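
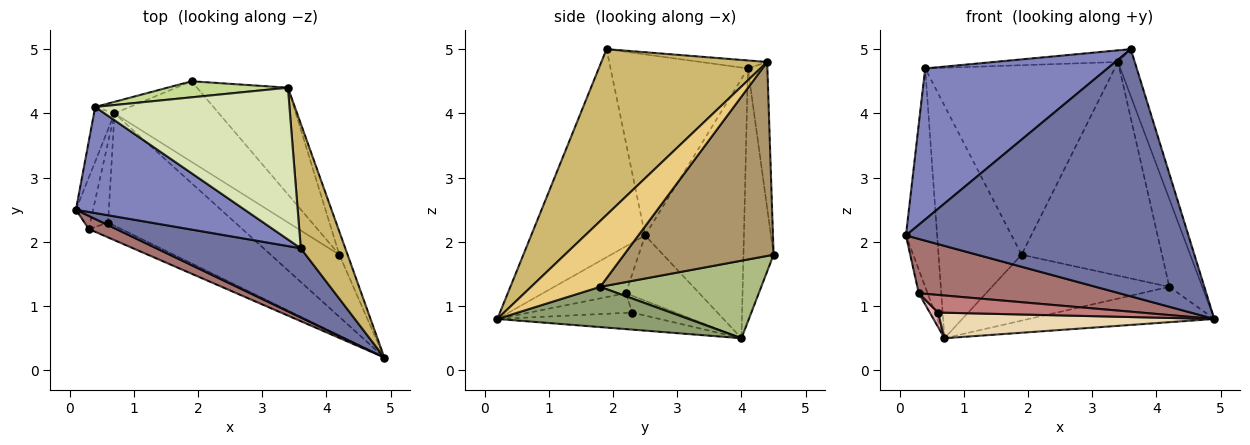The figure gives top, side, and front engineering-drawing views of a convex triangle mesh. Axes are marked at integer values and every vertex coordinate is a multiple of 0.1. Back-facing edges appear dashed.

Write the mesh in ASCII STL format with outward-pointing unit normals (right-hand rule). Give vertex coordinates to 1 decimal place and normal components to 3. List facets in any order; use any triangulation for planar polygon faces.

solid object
 facet normal -0.362 -0.898 0.251
  outer loop
   vertex 3.6 1.9 5.0
   vertex 0.1 2.5 2.1
   vertex 4.9 0.2 0.8
  endloop
 endfacet
 facet normal -0.525 -0.697 0.489
  outer loop
   vertex 0.4 4.1 4.7
   vertex 0.1 2.5 2.1
   vertex 3.6 1.9 5.0
  endloop
 endfacet
 facet normal -0.951 0.300 -0.075
  outer loop
   vertex 0.7 4.0 0.5
   vertex 0.1 2.5 2.1
   vertex 0.4 4.1 4.7
  endloop
 endfacet
 facet normal -0.341 0.939 -0.047
  outer loop
   vertex 0.7 4.0 0.5
   vertex 0.4 4.1 4.7
   vertex 1.9 4.5 1.8
  endloop
 endfacet
 facet normal 0.454 0.441 -0.774
  outer loop
   vertex 4.2 1.8 1.3
   vertex 4.9 0.2 0.8
   vertex 0.7 4.0 0.5
  endloop
 endfacet
 facet normal 0.498 0.549 -0.671
  outer loop
   vertex 4.2 1.8 1.3
   vertex 0.7 4.0 0.5
   vertex 1.9 4.5 1.8
  endloop
 endfacet
 facet normal -0.102 0.991 0.084
  outer loop
   vertex 3.4 4.4 4.8
   vertex 1.9 4.5 1.8
   vertex 0.4 4.1 4.7
  endloop
 endfacet
 facet normal -0.041 0.076 0.996
  outer loop
   vertex 3.4 4.4 4.8
   vertex 0.4 4.1 4.7
   vertex 3.6 1.9 5.0
  endloop
 endfacet
 facet normal 0.690 0.648 -0.323
  outer loop
   vertex 3.4 4.4 4.8
   vertex 4.2 1.8 1.3
   vertex 1.9 4.5 1.8
  endloop
 endfacet
 facet normal 0.961 0.098 0.258
  outer loop
   vertex 3.4 4.4 4.8
   vertex 3.6 1.9 5.0
   vertex 4.9 0.2 0.8
  endloop
 endfacet
 facet normal 0.897 0.428 -0.113
  outer loop
   vertex 3.4 4.4 4.8
   vertex 4.9 0.2 0.8
   vertex 4.2 1.8 1.3
  endloop
 endfacet
 facet normal -0.130 -0.220 -0.967
  outer loop
   vertex 0.6 2.3 0.9
   vertex 0.7 4.0 0.5
   vertex 4.9 0.2 0.8
  endloop
 endfacet
 facet normal -0.373 -0.902 0.218
  outer loop
   vertex 0.3 2.2 1.2
   vertex 4.9 0.2 0.8
   vertex 0.1 2.5 2.1
  endloop
 endfacet
 facet normal -0.362 -0.713 -0.600
  outer loop
   vertex 0.3 2.2 1.2
   vertex 0.6 2.3 0.9
   vertex 4.9 0.2 0.8
  endloop
 endfacet
 facet normal -0.961 0.116 -0.252
  outer loop
   vertex 0.3 2.2 1.2
   vertex 0.1 2.5 2.1
   vertex 0.7 4.0 0.5
  endloop
 endfacet
 facet normal -0.679 -0.130 -0.722
  outer loop
   vertex 0.3 2.2 1.2
   vertex 0.7 4.0 0.5
   vertex 0.6 2.3 0.9
  endloop
 endfacet
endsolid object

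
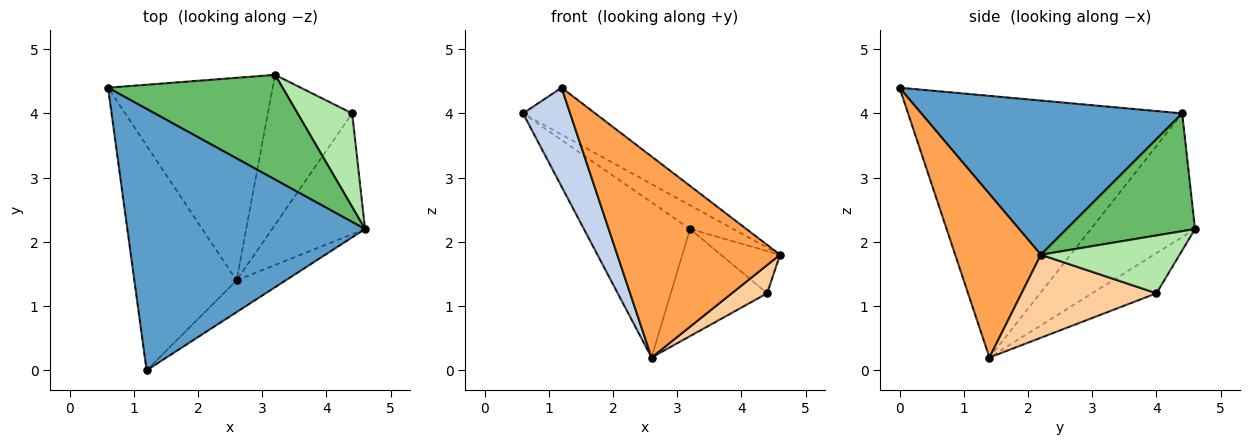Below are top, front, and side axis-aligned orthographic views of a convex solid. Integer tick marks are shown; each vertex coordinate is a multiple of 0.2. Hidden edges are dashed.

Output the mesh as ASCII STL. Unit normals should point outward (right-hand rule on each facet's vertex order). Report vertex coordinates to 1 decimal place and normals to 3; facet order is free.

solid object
 facet normal 0.538 0.149 0.830
  outer loop
   vertex 1.2 0.0 4.4
   vertex 4.6 2.2 1.8
   vertex 0.6 4.4 4.0
  endloop
 endfacet
 facet normal -0.920 -0.158 -0.359
  outer loop
   vertex 2.6 1.4 0.2
   vertex 1.2 0.0 4.4
   vertex 0.6 4.4 4.0
  endloop
 endfacet
 facet normal 0.461 -0.876 -0.138
  outer loop
   vertex 2.6 1.4 0.2
   vertex 4.6 2.2 1.8
   vertex 1.2 0.0 4.4
  endloop
 endfacet
 facet normal 0.656 -0.172 -0.735
  outer loop
   vertex 4.4 4.0 1.2
   vertex 4.6 2.2 1.8
   vertex 2.6 1.4 0.2
  endloop
 endfacet
 facet normal 0.550 0.185 0.815
  outer loop
   vertex 3.2 4.6 2.2
   vertex 0.6 4.4 4.0
   vertex 4.6 2.2 1.8
  endloop
 endfacet
 facet normal 0.694 0.296 0.656
  outer loop
   vertex 3.2 4.6 2.2
   vertex 4.6 2.2 1.8
   vertex 4.4 4.0 1.2
  endloop
 endfacet
 facet normal -0.512 0.522 -0.682
  outer loop
   vertex 3.2 4.6 2.2
   vertex 2.6 1.4 0.2
   vertex 0.6 4.4 4.0
  endloop
 endfacet
 facet normal -0.361 0.542 -0.759
  outer loop
   vertex 3.2 4.6 2.2
   vertex 4.4 4.0 1.2
   vertex 2.6 1.4 0.2
  endloop
 endfacet
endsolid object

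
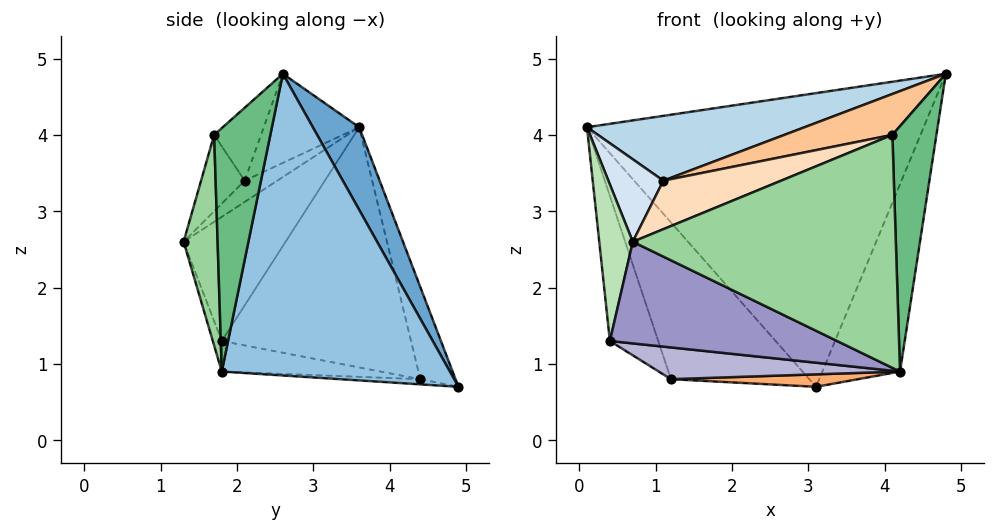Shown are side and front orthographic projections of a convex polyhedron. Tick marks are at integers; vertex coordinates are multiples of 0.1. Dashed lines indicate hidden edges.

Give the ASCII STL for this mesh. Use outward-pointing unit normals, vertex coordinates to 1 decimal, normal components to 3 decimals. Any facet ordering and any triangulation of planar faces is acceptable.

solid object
 facet normal 0.122 0.886 0.447
  outer loop
   vertex 3.1 4.9 0.7
   vertex 0.1 3.6 4.1
   vertex 4.8 2.6 4.8
  endloop
 endfacet
 facet normal 0.926 0.315 -0.207
  outer loop
   vertex 4.2 1.8 0.9
   vertex 3.1 4.9 0.7
   vertex 4.8 2.6 4.8
  endloop
 endfacet
 facet normal -0.235 -0.535 0.811
  outer loop
   vertex 1.1 2.1 3.4
   vertex 4.8 2.6 4.8
   vertex 0.1 3.6 4.1
  endloop
 endfacet
 facet normal -0.340 -0.574 0.745
  outer loop
   vertex 1.1 2.1 3.4
   vertex 0.1 3.6 4.1
   vertex 0.7 1.3 2.6
  endloop
 endfacet
 facet normal -0.244 0.958 0.151
  outer loop
   vertex 1.2 4.4 0.8
   vertex 0.1 3.6 4.1
   vertex 3.1 4.9 0.7
  endloop
 endfacet
 facet normal -0.032 -0.076 -0.997
  outer loop
   vertex 1.2 4.4 0.8
   vertex 3.1 4.9 0.7
   vertex 4.2 1.8 0.9
  endloop
 endfacet
 facet normal -0.234 -0.538 0.810
  outer loop
   vertex 4.1 1.7 4.0
   vertex 4.8 2.6 4.8
   vertex 1.1 2.1 3.4
  endloop
 endfacet
 facet normal -0.232 -0.627 0.743
  outer loop
   vertex 4.1 1.7 4.0
   vertex 1.1 2.1 3.4
   vertex 0.7 1.3 2.6
  endloop
 endfacet
 facet normal 0.787 -0.617 0.005
  outer loop
   vertex 4.1 1.7 4.0
   vertex 4.2 1.8 0.9
   vertex 4.8 2.6 4.8
  endloop
 endfacet
 facet normal 0.128 -0.991 -0.028
  outer loop
   vertex 4.1 1.7 4.0
   vertex 0.7 1.3 2.6
   vertex 4.2 1.8 0.9
  endloop
 endfacet
 facet normal -0.945 -0.311 0.099
  outer loop
   vertex 0.4 1.8 1.3
   vertex 0.7 1.3 2.6
   vertex 0.1 3.6 4.1
  endloop
 endfacet
 facet normal -0.937 0.239 -0.254
  outer loop
   vertex 0.4 1.8 1.3
   vertex 0.1 3.6 4.1
   vertex 1.2 4.4 0.8
  endloop
 endfacet
 facet normal -0.037 -0.936 -0.351
  outer loop
   vertex 0.4 1.8 1.3
   vertex 4.2 1.8 0.9
   vertex 0.7 1.3 2.6
  endloop
 endfacet
 facet normal -0.103 -0.157 -0.982
  outer loop
   vertex 0.4 1.8 1.3
   vertex 1.2 4.4 0.8
   vertex 4.2 1.8 0.9
  endloop
 endfacet
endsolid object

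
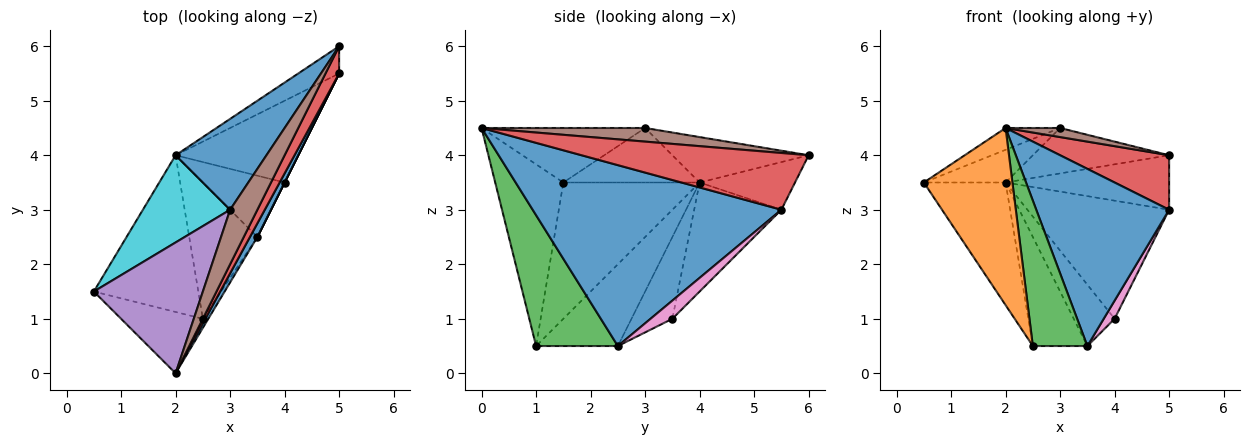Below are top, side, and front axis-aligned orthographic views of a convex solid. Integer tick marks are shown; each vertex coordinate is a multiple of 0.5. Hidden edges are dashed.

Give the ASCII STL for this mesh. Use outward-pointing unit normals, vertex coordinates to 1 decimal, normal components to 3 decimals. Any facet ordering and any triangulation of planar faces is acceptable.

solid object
 facet normal 0.881 -0.471 0.036
  outer loop
   vertex 3.5 2.5 0.5
   vertex 5.0 5.5 3.0
   vertex 2.0 0.0 4.5
  endloop
 endfacet
 facet normal -0.588 -0.764 -0.265
  outer loop
   vertex 2.5 1.0 0.5
   vertex 2.0 0.0 4.5
   vertex 0.5 1.5 3.5
  endloop
 endfacet
 facet normal 0.832 -0.554 -0.035
  outer loop
   vertex 2.5 1.0 0.5
   vertex 3.5 2.5 0.5
   vertex 2.0 0.0 4.5
  endloop
 endfacet
 facet normal 0.881 -0.423 0.211
  outer loop
   vertex 5.0 6.0 4.0
   vertex 2.0 0.0 4.5
   vertex 5.0 5.5 3.0
  endloop
 endfacet
 facet normal -0.442 0.147 0.885
  outer loop
   vertex 3.0 3.0 4.5
   vertex 0.5 1.5 3.5
   vertex 2.0 0.0 4.5
  endloop
 endfacet
 facet normal 0.442 -0.147 0.885
  outer loop
   vertex 3.0 3.0 4.5
   vertex 2.0 0.0 4.5
   vertex 5.0 6.0 4.0
  endloop
 endfacet
 facet normal 0.894 -0.447 0.000
  outer loop
   vertex 4.0 3.5 1.0
   vertex 5.0 5.5 3.0
   vertex 3.5 2.5 0.5
  endloop
 endfacet
 facet normal -0.463 0.793 -0.396
  outer loop
   vertex 2.0 4.0 3.5
   vertex 5.0 6.0 4.0
   vertex 5.0 5.5 3.0
  endloop
 endfacet
 facet normal -0.451 0.734 -0.508
  outer loop
   vertex 2.0 4.0 3.5
   vertex 5.0 5.5 3.0
   vertex 4.0 3.5 1.0
  endloop
 endfacet
 facet normal -0.505 0.303 0.808
  outer loop
   vertex 2.0 4.0 3.5
   vertex 0.5 1.5 3.5
   vertex 3.0 3.0 4.5
  endloop
 endfacet
 facet normal -0.408 0.408 0.816
  outer loop
   vertex 2.0 4.0 3.5
   vertex 3.0 3.0 4.5
   vertex 5.0 6.0 4.0
  endloop
 endfacet
 facet normal -0.577 0.577 -0.577
  outer loop
   vertex 2.0 4.0 3.5
   vertex 4.0 3.5 1.0
   vertex 3.5 2.5 0.5
  endloop
 endfacet
 facet normal -0.717 0.430 -0.549
  outer loop
   vertex 2.0 4.0 3.5
   vertex 2.5 1.0 0.5
   vertex 0.5 1.5 3.5
  endloop
 endfacet
 facet normal -0.684 0.456 -0.570
  outer loop
   vertex 2.0 4.0 3.5
   vertex 3.5 2.5 0.5
   vertex 2.5 1.0 0.5
  endloop
 endfacet
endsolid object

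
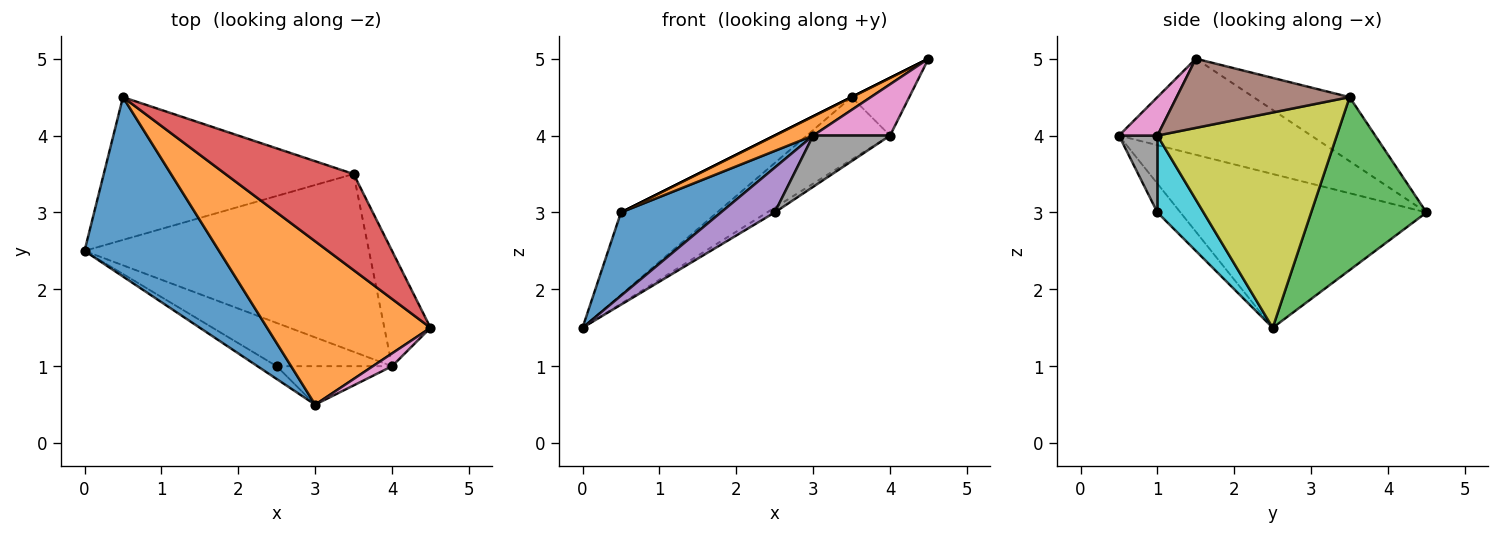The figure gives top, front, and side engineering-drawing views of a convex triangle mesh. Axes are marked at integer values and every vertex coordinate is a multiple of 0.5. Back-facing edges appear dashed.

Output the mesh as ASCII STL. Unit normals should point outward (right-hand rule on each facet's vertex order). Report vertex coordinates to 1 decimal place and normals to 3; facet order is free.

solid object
 facet normal -0.720 -0.292 0.630
  outer loop
   vertex 3.0 0.5 4.0
   vertex 0.5 4.5 3.0
   vertex 0.0 2.5 1.5
  endloop
 endfacet
 facet normal -0.504 -0.101 0.858
  outer loop
   vertex 3.0 0.5 4.0
   vertex 4.5 1.5 5.0
   vertex 0.5 4.5 3.0
  endloop
 endfacet
 facet normal 0.514 0.429 -0.743
  outer loop
   vertex 3.5 3.5 4.5
   vertex 0.0 2.5 1.5
   vertex 0.5 4.5 3.0
  endloop
 endfacet
 facet normal -0.447 0.000 0.894
  outer loop
   vertex 3.5 3.5 4.5
   vertex 0.5 4.5 3.0
   vertex 4.5 1.5 5.0
  endloop
 endfacet
 facet normal -0.381 -0.889 -0.254
  outer loop
   vertex 2.5 1.0 3.0
   vertex 3.0 0.5 4.0
   vertex 0.0 2.5 1.5
  endloop
 endfacet
 facet normal 0.802 0.267 -0.535
  outer loop
   vertex 4.0 1.0 4.0
   vertex 3.5 3.5 4.5
   vertex 4.5 1.5 5.0
  endloop
 endfacet
 facet normal 0.436 -0.873 0.218
  outer loop
   vertex 4.0 1.0 4.0
   vertex 4.5 1.5 5.0
   vertex 3.0 0.5 4.0
  endloop
 endfacet
 facet normal 0.371 -0.743 -0.557
  outer loop
   vertex 4.0 1.0 4.0
   vertex 3.0 0.5 4.0
   vertex 2.5 1.0 3.0
  endloop
 endfacet
 facet normal 0.581 0.270 -0.768
  outer loop
   vertex 4.0 1.0 4.0
   vertex 0.0 2.5 1.5
   vertex 3.5 3.5 4.5
  endloop
 endfacet
 facet normal 0.552 0.092 -0.829
  outer loop
   vertex 4.0 1.0 4.0
   vertex 2.5 1.0 3.0
   vertex 0.0 2.5 1.5
  endloop
 endfacet
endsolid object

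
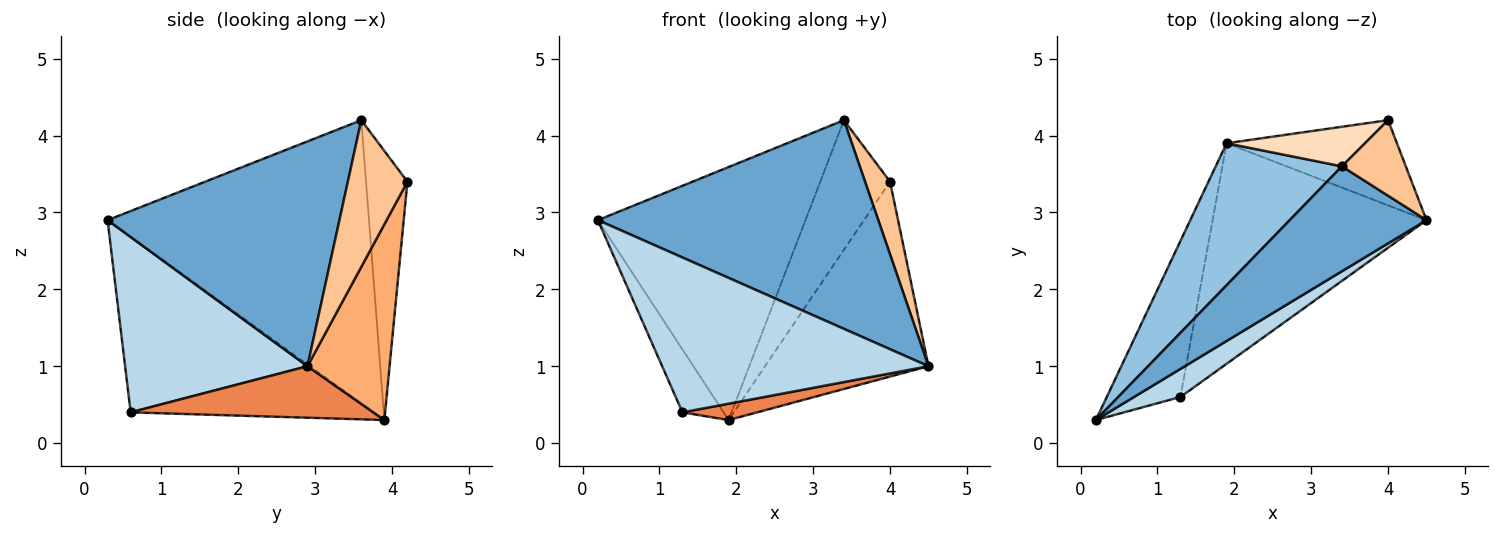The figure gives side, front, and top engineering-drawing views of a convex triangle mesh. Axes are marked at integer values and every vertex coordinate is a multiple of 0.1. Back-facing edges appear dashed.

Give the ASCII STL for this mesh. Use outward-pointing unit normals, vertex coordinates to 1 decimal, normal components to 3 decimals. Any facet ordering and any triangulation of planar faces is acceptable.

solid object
 facet normal 0.594 -0.719 0.361
  outer loop
   vertex 3.4 3.6 4.2
   vertex 0.2 0.3 2.9
   vertex 4.5 2.9 1.0
  endloop
 endfacet
 facet normal -0.739 0.587 0.330
  outer loop
   vertex 3.4 3.6 4.2
   vertex 1.9 3.9 0.3
   vertex 0.2 0.3 2.9
  endloop
 endfacet
 facet normal 0.559 -0.816 0.148
  outer loop
   vertex 1.3 0.6 0.4
   vertex 4.5 2.9 1.0
   vertex 0.2 0.3 2.9
  endloop
 endfacet
 facet normal -0.911 0.154 -0.382
  outer loop
   vertex 1.3 0.6 0.4
   vertex 0.2 0.3 2.9
   vertex 1.9 3.9 0.3
  endloop
 endfacet
 facet normal 0.233 -0.072 -0.970
  outer loop
   vertex 1.3 0.6 0.4
   vertex 1.9 3.9 0.3
   vertex 4.5 2.9 1.0
  endloop
 endfacet
 facet normal 0.418 0.832 -0.364
  outer loop
   vertex 4.0 4.2 3.4
   vertex 4.5 2.9 1.0
   vertex 1.9 3.9 0.3
  endloop
 endfacet
 facet normal 0.856 -0.359 0.373
  outer loop
   vertex 4.0 4.2 3.4
   vertex 3.4 3.6 4.2
   vertex 4.5 2.9 1.0
  endloop
 endfacet
 facet normal -0.493 0.832 0.254
  outer loop
   vertex 4.0 4.2 3.4
   vertex 1.9 3.9 0.3
   vertex 3.4 3.6 4.2
  endloop
 endfacet
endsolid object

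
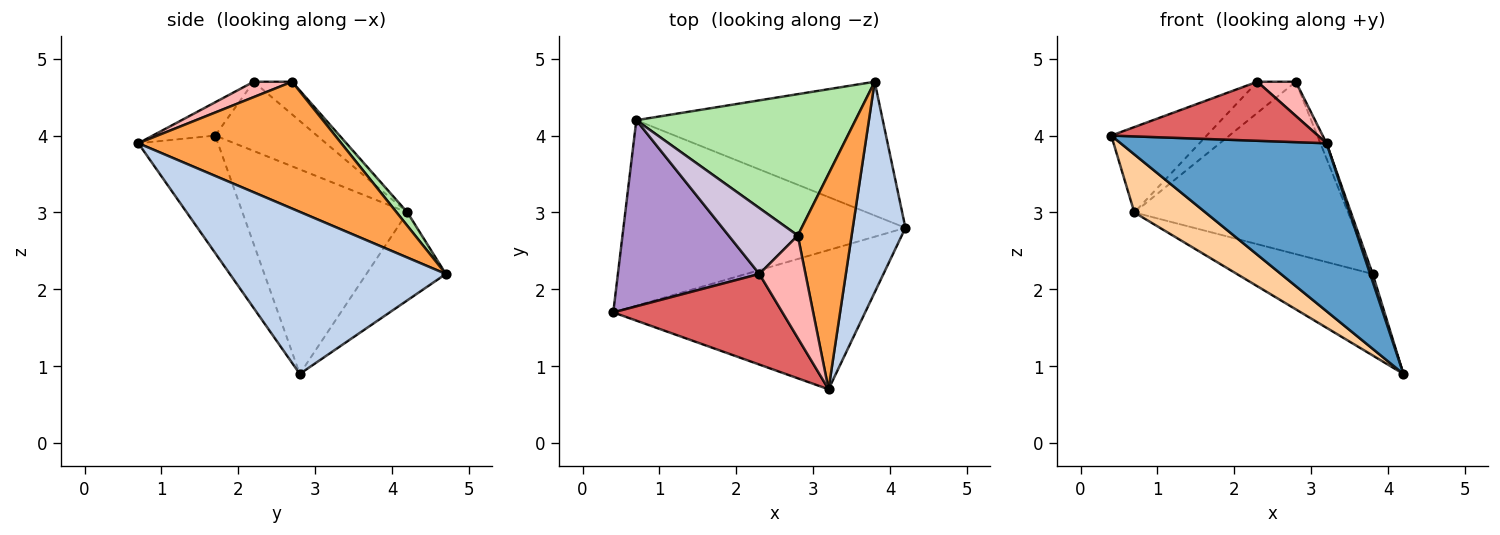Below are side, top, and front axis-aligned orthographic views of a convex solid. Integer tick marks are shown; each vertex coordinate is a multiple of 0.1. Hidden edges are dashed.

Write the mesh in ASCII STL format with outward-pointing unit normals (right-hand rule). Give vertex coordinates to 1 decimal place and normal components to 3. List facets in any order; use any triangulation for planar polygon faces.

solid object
 facet normal -0.285 -0.738 -0.612
  outer loop
   vertex 3.2 0.7 3.9
   vertex 0.4 1.7 4.0
   vertex 4.2 2.8 0.9
  endloop
 endfacet
 facet normal 0.951 -0.011 0.309
  outer loop
   vertex 3.2 0.7 3.9
   vertex 4.2 2.8 0.9
   vertex 3.8 4.7 2.2
  endloop
 endfacet
 facet normal 0.920 0.028 0.390
  outer loop
   vertex 2.8 2.7 4.7
   vertex 3.2 0.7 3.9
   vertex 3.8 4.7 2.2
  endloop
 endfacet
 facet normal -0.569 -0.246 -0.785
  outer loop
   vertex 0.7 4.2 3.0
   vertex 4.2 2.8 0.9
   vertex 0.4 1.7 4.0
  endloop
 endfacet
 facet normal -0.291 0.498 -0.817
  outer loop
   vertex 0.7 4.2 3.0
   vertex 3.8 4.7 2.2
   vertex 4.2 2.8 0.9
  endloop
 endfacet
 facet normal 0.039 0.773 0.634
  outer loop
   vertex 0.7 4.2 3.0
   vertex 2.8 2.7 4.7
   vertex 3.8 4.7 2.2
  endloop
 endfacet
 facet normal -0.163 -0.539 0.827
  outer loop
   vertex 2.3 2.2 4.7
   vertex 0.4 1.7 4.0
   vertex 3.2 0.7 3.9
  endloop
 endfacet
 facet normal 0.302 -0.302 0.905
  outer loop
   vertex 2.3 2.2 4.7
   vertex 3.2 0.7 3.9
   vertex 2.8 2.7 4.7
  endloop
 endfacet
 facet normal -0.406 0.381 0.831
  outer loop
   vertex 2.3 2.2 4.7
   vertex 0.7 4.2 3.0
   vertex 0.4 1.7 4.0
  endloop
 endfacet
 facet normal -0.393 0.393 0.832
  outer loop
   vertex 2.3 2.2 4.7
   vertex 2.8 2.7 4.7
   vertex 0.7 4.2 3.0
  endloop
 endfacet
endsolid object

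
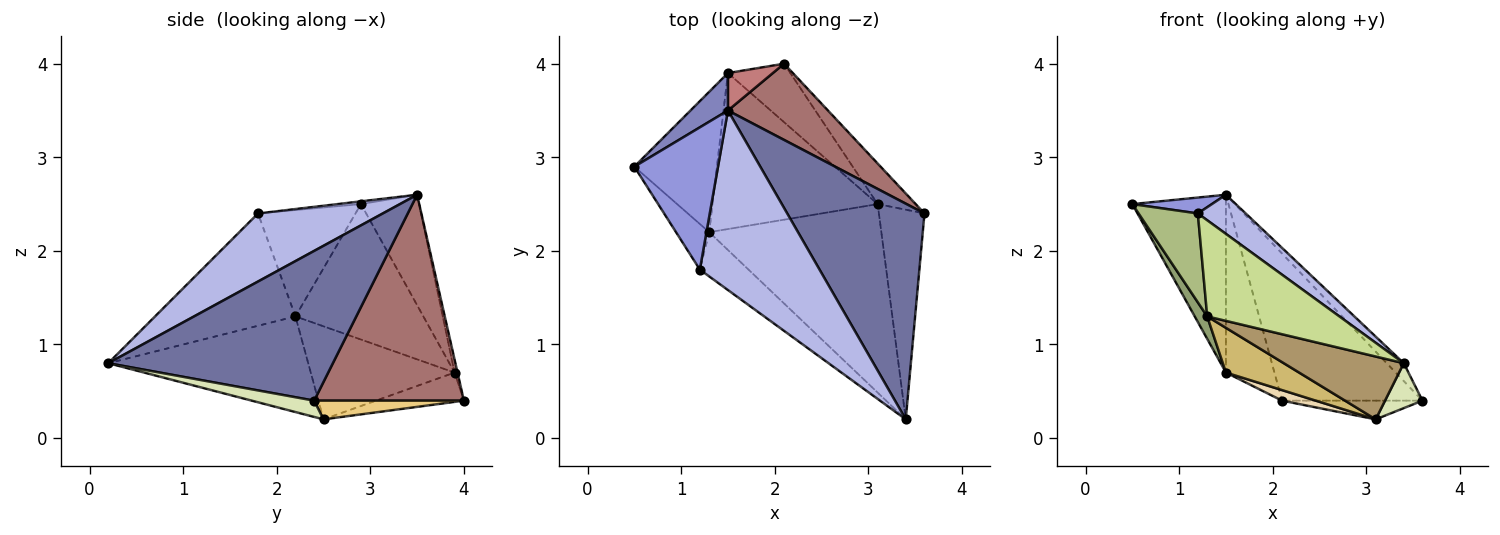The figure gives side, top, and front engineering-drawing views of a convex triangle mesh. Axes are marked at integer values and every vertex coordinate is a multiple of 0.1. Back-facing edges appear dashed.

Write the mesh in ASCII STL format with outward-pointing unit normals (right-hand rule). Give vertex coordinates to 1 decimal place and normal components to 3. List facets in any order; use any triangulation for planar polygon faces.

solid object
 facet normal 0.736 0.056 0.675
  outer loop
   vertex 1.5 3.5 2.6
   vertex 3.4 0.2 0.8
   vertex 3.6 2.4 0.4
  endloop
 endfacet
 facet normal -0.519 0.836 0.176
  outer loop
   vertex 1.5 3.9 0.7
   vertex 0.5 2.9 2.5
   vertex 1.5 3.5 2.6
  endloop
 endfacet
 facet normal -0.033 -0.111 0.993
  outer loop
   vertex 1.2 1.8 2.4
   vertex 1.5 3.5 2.6
   vertex 0.5 2.9 2.5
  endloop
 endfacet
 facet normal 0.486 -0.186 0.854
  outer loop
   vertex 1.2 1.8 2.4
   vertex 3.4 0.2 0.8
   vertex 1.5 3.5 2.6
  endloop
 endfacet
 facet normal -0.851 -0.083 -0.519
  outer loop
   vertex 1.3 2.2 1.3
   vertex 0.5 2.9 2.5
   vertex 1.5 3.9 0.7
  endloop
 endfacet
 facet normal -0.826 -0.502 -0.258
  outer loop
   vertex 1.3 2.2 1.3
   vertex 1.2 1.8 2.4
   vertex 0.5 2.9 2.5
  endloop
 endfacet
 facet normal -0.694 -0.654 -0.301
  outer loop
   vertex 1.3 2.2 1.3
   vertex 3.4 0.2 0.8
   vertex 1.2 1.8 2.4
  endloop
 endfacet
 facet normal 0.330 -0.198 -0.923
  outer loop
   vertex 3.1 2.5 0.2
   vertex 3.6 2.4 0.4
   vertex 3.4 0.2 0.8
  endloop
 endfacet
 facet normal -0.466 -0.280 -0.839
  outer loop
   vertex 3.1 2.5 0.2
   vertex 3.4 0.2 0.8
   vertex 1.3 2.2 1.3
  endloop
 endfacet
 facet normal -0.476 -0.242 -0.845
  outer loop
   vertex 3.1 2.5 0.2
   vertex 1.3 2.2 1.3
   vertex 1.5 3.9 0.7
  endloop
 endfacet
 facet normal 0.408 0.383 -0.829
  outer loop
   vertex 2.1 4.0 0.4
   vertex 3.6 2.4 0.4
   vertex 3.1 2.5 0.2
  endloop
 endfacet
 facet normal -0.420 -0.161 -0.893
  outer loop
   vertex 2.1 4.0 0.4
   vertex 3.1 2.5 0.2
   vertex 1.5 3.9 0.7
  endloop
 endfacet
 facet normal 0.688 0.645 0.334
  outer loop
   vertex 2.1 4.0 0.4
   vertex 1.5 3.5 2.6
   vertex 3.6 2.4 0.4
  endloop
 endfacet
 facet normal -0.060 0.977 0.206
  outer loop
   vertex 2.1 4.0 0.4
   vertex 1.5 3.9 0.7
   vertex 1.5 3.5 2.6
  endloop
 endfacet
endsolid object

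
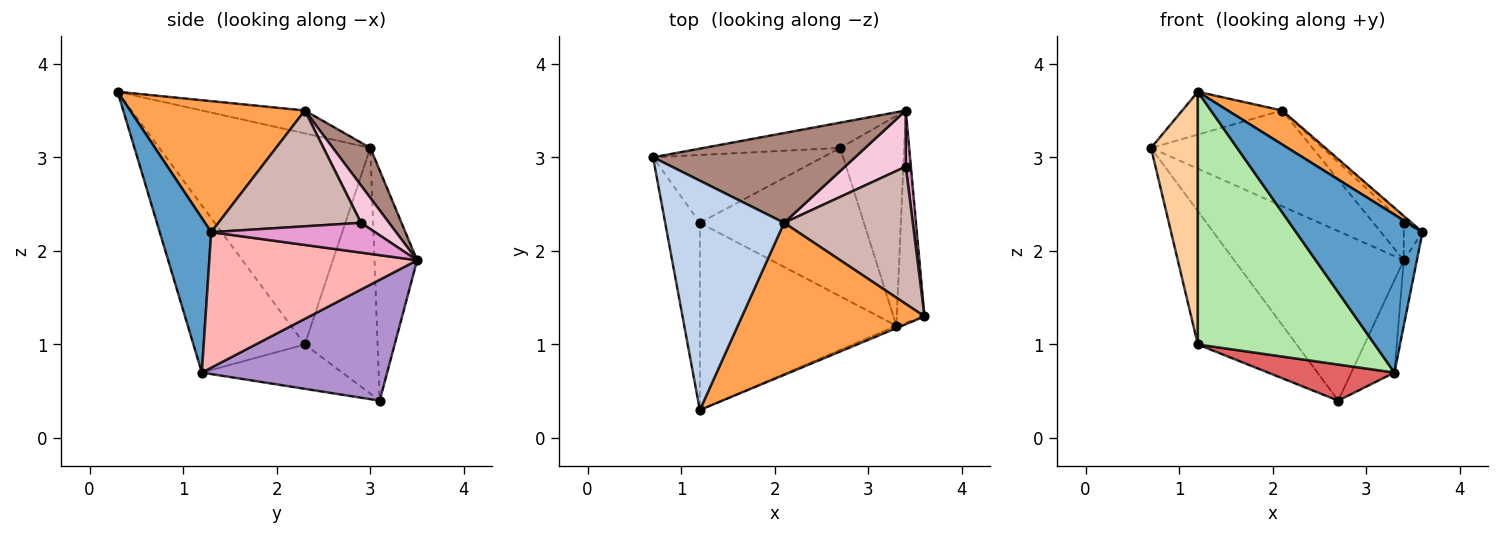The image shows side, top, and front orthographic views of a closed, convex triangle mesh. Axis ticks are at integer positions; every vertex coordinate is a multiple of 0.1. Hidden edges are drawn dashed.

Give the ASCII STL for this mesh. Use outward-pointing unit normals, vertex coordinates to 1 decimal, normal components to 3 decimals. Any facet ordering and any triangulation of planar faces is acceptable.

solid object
 facet normal 0.377 -0.926 -0.014
  outer loop
   vertex 3.3 1.2 0.7
   vertex 3.6 1.3 2.2
   vertex 1.2 0.3 3.7
  endloop
 endfacet
 facet normal -0.186 0.180 0.966
  outer loop
   vertex 2.1 2.3 3.5
   vertex 0.7 3.0 3.1
   vertex 1.2 0.3 3.7
  endloop
 endfacet
 facet normal 0.574 -0.178 0.799
  outer loop
   vertex 2.1 2.3 3.5
   vertex 1.2 0.3 3.7
   vertex 3.6 1.3 2.2
  endloop
 endfacet
 facet normal -0.964 -0.214 -0.158
  outer loop
   vertex 1.2 2.3 1.0
   vertex 1.2 0.3 3.7
   vertex 0.7 3.0 3.1
  endloop
 endfacet
 facet normal -0.549 0.745 -0.379
  outer loop
   vertex 1.2 2.3 1.0
   vertex 0.7 3.0 3.1
   vertex 2.7 3.1 0.4
  endloop
 endfacet
 facet normal -0.451 -0.717 -0.531
  outer loop
   vertex 1.2 2.3 1.0
   vertex 3.3 1.2 0.7
   vertex 1.2 0.3 3.7
  endloop
 endfacet
 facet normal -0.254 -0.229 -0.940
  outer loop
   vertex 1.2 2.3 1.0
   vertex 2.7 3.1 0.4
   vertex 3.3 1.2 0.7
  endloop
 endfacet
 facet normal 0.978 0.062 -0.200
  outer loop
   vertex 3.4 3.5 1.9
   vertex 3.6 1.3 2.2
   vertex 3.3 1.2 0.7
  endloop
 endfacet
 facet normal 0.866 0.201 -0.458
  outer loop
   vertex 3.4 3.5 1.9
   vertex 3.3 1.2 0.7
   vertex 2.7 3.1 0.4
  endloop
 endfacet
 facet normal -0.241 0.960 -0.143
  outer loop
   vertex 3.4 3.5 1.9
   vertex 2.7 3.1 0.4
   vertex 0.7 3.0 3.1
  endloop
 endfacet
 facet normal 0.167 0.719 0.675
  outer loop
   vertex 3.4 3.5 1.9
   vertex 0.7 3.0 3.1
   vertex 2.1 2.3 3.5
  endloop
 endfacet
 facet normal 0.669 0.037 0.743
  outer loop
   vertex 3.4 2.9 2.3
   vertex 2.1 2.3 3.5
   vertex 3.6 1.3 2.2
  endloop
 endfacet
 facet normal 0.979 0.112 0.168
  outer loop
   vertex 3.4 2.9 2.3
   vertex 3.6 1.3 2.2
   vertex 3.4 3.5 1.9
  endloop
 endfacet
 facet normal 0.456 0.494 0.741
  outer loop
   vertex 3.4 2.9 2.3
   vertex 3.4 3.5 1.9
   vertex 2.1 2.3 3.5
  endloop
 endfacet
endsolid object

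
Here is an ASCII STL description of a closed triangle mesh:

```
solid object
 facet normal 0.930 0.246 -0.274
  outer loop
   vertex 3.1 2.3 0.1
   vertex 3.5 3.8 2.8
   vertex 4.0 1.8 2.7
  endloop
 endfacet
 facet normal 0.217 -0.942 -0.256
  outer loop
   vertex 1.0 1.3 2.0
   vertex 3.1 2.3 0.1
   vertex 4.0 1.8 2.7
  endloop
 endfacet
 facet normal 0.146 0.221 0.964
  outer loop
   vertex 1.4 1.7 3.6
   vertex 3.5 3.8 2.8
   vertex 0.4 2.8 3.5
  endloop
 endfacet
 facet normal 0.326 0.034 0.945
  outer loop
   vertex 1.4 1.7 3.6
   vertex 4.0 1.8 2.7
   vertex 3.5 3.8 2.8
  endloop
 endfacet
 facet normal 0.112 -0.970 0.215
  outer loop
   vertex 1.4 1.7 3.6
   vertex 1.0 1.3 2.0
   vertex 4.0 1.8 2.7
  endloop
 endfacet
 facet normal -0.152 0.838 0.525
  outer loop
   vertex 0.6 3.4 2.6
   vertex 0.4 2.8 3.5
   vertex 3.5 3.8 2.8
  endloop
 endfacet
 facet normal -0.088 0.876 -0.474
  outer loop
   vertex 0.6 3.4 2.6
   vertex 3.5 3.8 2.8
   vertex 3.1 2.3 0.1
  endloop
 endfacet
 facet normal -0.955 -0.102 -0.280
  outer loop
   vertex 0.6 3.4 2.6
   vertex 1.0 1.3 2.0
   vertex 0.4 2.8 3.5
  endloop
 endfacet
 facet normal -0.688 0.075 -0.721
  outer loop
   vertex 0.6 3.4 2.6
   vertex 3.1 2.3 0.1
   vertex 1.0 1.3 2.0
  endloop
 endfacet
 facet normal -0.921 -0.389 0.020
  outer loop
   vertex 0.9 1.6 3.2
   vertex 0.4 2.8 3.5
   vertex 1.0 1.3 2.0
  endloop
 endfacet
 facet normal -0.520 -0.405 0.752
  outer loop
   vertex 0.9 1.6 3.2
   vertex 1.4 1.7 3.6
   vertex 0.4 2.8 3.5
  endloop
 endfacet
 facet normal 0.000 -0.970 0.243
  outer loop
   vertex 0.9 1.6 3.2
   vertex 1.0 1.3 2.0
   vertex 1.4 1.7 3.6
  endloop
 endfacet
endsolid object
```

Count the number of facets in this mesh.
12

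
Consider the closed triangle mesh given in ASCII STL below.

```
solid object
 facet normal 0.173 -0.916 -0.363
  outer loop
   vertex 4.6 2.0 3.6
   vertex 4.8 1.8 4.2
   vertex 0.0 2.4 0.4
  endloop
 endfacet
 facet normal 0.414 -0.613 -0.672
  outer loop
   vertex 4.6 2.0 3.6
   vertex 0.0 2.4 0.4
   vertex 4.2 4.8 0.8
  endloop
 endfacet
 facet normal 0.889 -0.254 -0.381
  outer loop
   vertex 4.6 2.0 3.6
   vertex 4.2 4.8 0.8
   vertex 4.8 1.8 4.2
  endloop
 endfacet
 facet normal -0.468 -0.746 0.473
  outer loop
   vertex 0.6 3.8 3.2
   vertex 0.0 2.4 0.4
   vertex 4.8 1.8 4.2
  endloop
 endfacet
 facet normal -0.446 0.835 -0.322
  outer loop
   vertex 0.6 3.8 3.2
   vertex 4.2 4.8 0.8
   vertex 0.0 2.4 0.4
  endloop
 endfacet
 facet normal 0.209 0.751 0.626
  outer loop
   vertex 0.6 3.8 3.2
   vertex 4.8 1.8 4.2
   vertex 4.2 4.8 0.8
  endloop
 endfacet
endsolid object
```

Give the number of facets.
6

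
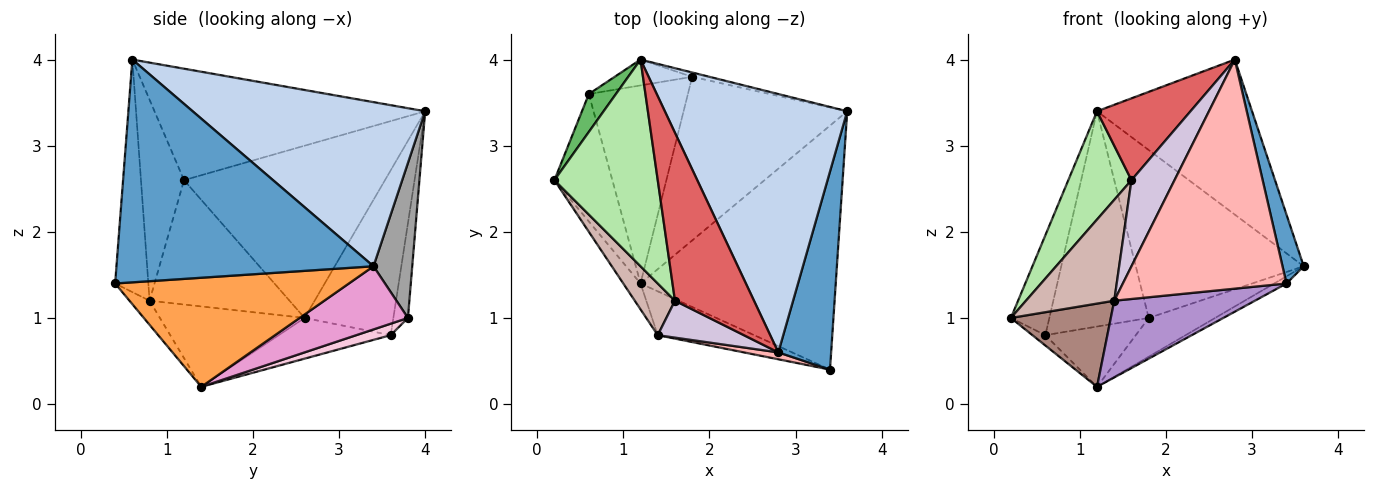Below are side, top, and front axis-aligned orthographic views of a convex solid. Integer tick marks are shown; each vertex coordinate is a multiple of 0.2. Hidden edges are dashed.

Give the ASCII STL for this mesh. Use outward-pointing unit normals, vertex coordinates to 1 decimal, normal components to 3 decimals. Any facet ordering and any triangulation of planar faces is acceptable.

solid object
 facet normal 0.970 -0.080 0.230
  outer loop
   vertex 2.8 0.6 4.0
   vertex 3.4 0.4 1.4
   vertex 3.6 3.4 1.6
  endloop
 endfacet
 facet normal 0.611 0.407 0.679
  outer loop
   vertex 1.2 4.0 3.4
   vertex 2.8 0.6 4.0
   vertex 3.6 3.4 1.6
  endloop
 endfacet
 facet normal 0.488 0.026 -0.873
  outer loop
   vertex 1.2 1.4 0.2
   vertex 3.6 3.4 1.6
   vertex 3.4 0.4 1.4
  endloop
 endfacet
 facet normal -0.574 0.066 -0.816
  outer loop
   vertex 0.6 3.6 0.8
   vertex 1.2 1.4 0.2
   vertex 0.2 2.6 1.0
  endloop
 endfacet
 facet normal -0.907 0.393 0.149
  outer loop
   vertex 0.6 3.6 0.8
   vertex 0.2 2.6 1.0
   vertex 1.2 4.0 3.4
  endloop
 endfacet
 facet normal -0.828 -0.260 0.497
  outer loop
   vertex 1.6 1.2 2.6
   vertex 1.2 4.0 3.4
   vertex 0.2 2.6 1.0
  endloop
 endfacet
 facet normal -0.785 -0.271 0.557
  outer loop
   vertex 1.6 1.2 2.6
   vertex 2.8 0.6 4.0
   vertex 1.2 4.0 3.4
  endloop
 endfacet
 facet normal -0.199 -0.980 0.029
  outer loop
   vertex 1.4 0.8 1.2
   vertex 3.4 0.4 1.4
   vertex 2.8 0.6 4.0
  endloop
 endfacet
 facet normal -0.123 -0.862 -0.492
  outer loop
   vertex 1.4 0.8 1.2
   vertex 1.2 1.4 0.2
   vertex 3.4 0.4 1.4
  endloop
 endfacet
 facet normal -0.677 -0.677 0.290
  outer loop
   vertex 1.4 0.8 1.2
   vertex 2.8 0.6 4.0
   vertex 1.6 1.2 2.6
  endloop
 endfacet
 facet normal -0.810 -0.560 -0.174
  outer loop
   vertex 1.4 0.8 1.2
   vertex 0.2 2.6 1.0
   vertex 1.2 1.4 0.2
  endloop
 endfacet
 facet normal -0.816 -0.515 0.264
  outer loop
   vertex 1.4 0.8 1.2
   vertex 1.6 1.2 2.6
   vertex 0.2 2.6 1.0
  endloop
 endfacet
 facet normal 0.352 0.216 -0.911
  outer loop
   vertex 1.8 3.8 1.0
   vertex 3.6 3.4 1.6
   vertex 1.2 1.4 0.2
  endloop
 endfacet
 facet normal 0.110 0.289 -0.951
  outer loop
   vertex 1.8 3.8 1.0
   vertex 1.2 1.4 0.2
   vertex 0.6 3.6 0.8
  endloop
 endfacet
 facet normal 0.225 0.974 -0.025
  outer loop
   vertex 1.8 3.8 1.0
   vertex 1.2 4.0 3.4
   vertex 3.6 3.4 1.6
  endloop
 endfacet
 facet normal -0.144 0.983 -0.118
  outer loop
   vertex 1.8 3.8 1.0
   vertex 0.6 3.6 0.8
   vertex 1.2 4.0 3.4
  endloop
 endfacet
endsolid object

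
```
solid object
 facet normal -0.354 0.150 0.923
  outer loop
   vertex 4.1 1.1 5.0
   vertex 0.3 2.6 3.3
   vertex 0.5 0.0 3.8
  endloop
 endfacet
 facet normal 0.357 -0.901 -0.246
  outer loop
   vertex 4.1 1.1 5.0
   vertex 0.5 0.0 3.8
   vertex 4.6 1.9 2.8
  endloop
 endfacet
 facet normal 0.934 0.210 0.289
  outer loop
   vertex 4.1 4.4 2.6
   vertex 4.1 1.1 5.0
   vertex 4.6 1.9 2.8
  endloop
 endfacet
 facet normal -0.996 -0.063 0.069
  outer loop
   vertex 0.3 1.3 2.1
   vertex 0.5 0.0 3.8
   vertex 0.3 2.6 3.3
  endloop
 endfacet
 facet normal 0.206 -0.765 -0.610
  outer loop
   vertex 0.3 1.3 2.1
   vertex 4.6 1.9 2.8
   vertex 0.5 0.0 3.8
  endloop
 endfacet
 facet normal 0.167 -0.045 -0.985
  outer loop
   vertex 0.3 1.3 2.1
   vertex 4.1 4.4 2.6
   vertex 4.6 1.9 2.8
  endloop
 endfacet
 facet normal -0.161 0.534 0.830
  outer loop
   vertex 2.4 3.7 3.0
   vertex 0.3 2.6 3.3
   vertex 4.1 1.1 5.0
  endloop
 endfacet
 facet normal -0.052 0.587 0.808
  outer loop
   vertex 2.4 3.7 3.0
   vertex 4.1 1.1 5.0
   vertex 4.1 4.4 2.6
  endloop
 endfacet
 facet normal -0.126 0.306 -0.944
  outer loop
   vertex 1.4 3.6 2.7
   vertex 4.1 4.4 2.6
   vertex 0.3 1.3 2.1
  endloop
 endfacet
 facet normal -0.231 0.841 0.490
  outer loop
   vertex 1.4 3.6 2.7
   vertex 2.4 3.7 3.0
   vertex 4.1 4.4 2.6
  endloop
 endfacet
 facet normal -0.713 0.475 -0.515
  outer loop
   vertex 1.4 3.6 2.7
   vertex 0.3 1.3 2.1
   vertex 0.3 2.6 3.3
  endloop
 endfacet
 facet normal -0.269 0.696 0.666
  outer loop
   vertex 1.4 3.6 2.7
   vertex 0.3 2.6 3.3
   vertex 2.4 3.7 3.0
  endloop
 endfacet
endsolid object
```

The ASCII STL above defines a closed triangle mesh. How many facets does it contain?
12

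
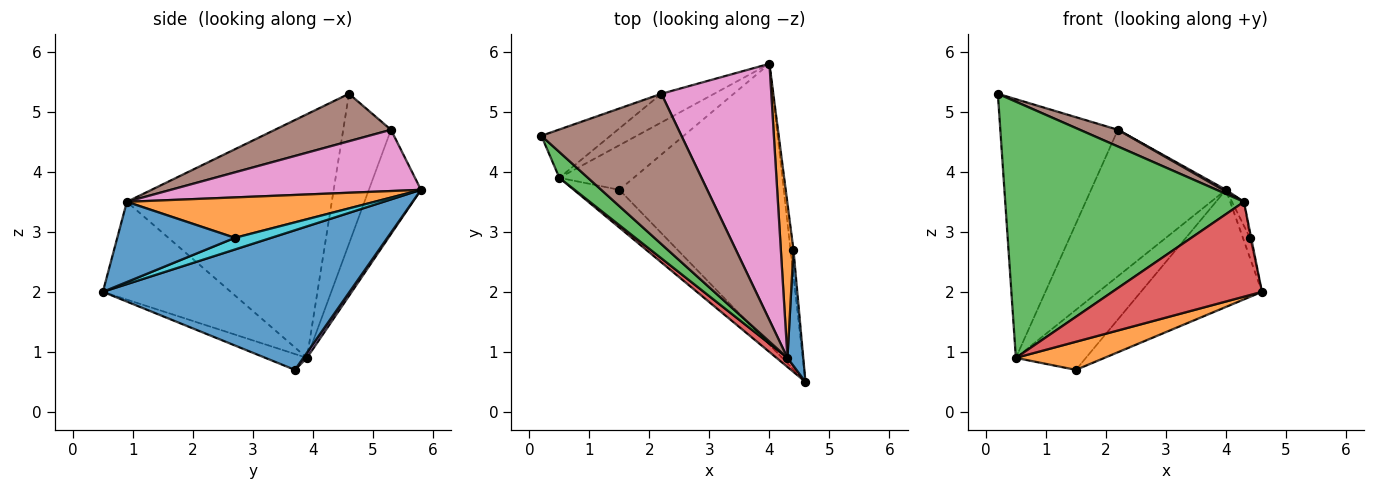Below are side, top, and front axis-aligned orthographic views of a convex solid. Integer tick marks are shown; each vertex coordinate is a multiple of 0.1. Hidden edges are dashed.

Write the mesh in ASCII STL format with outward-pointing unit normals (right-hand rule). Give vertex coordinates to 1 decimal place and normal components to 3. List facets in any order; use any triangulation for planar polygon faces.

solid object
 facet normal 0.617 0.303 -0.726
  outer loop
   vertex 1.5 3.7 0.7
   vertex 4.0 5.8 3.7
   vertex 4.6 0.5 2.0
  endloop
 endfacet
 facet normal -0.269 -0.575 -0.773
  outer loop
   vertex 0.5 3.9 0.9
   vertex 1.5 3.7 0.7
   vertex 4.6 0.5 2.0
  endloop
 endfacet
 facet normal -0.649 -0.757 0.076
  outer loop
   vertex 0.5 3.9 0.9
   vertex 4.3 0.9 3.5
   vertex 0.2 4.6 5.3
  endloop
 endfacet
 facet normal -0.648 -0.758 0.073
  outer loop
   vertex 0.5 3.9 0.9
   vertex 4.6 0.5 2.0
   vertex 4.3 0.9 3.5
  endloop
 endfacet
 facet normal 0.041 0.802 -0.596
  outer loop
   vertex 0.5 3.9 0.9
   vertex 4.0 5.8 3.7
   vertex 1.5 3.7 0.7
  endloop
 endfacet
 facet normal 0.319 -0.105 0.942
  outer loop
   vertex 2.2 5.3 4.7
   vertex 0.2 4.6 5.3
   vertex 4.3 0.9 3.5
  endloop
 endfacet
 facet normal 0.487 -0.006 0.873
  outer loop
   vertex 2.2 5.3 4.7
   vertex 4.3 0.9 3.5
   vertex 4.0 5.8 3.7
  endloop
 endfacet
 facet normal -0.371 0.913 -0.171
  outer loop
   vertex 2.2 5.3 4.7
   vertex 0.5 3.9 0.9
   vertex 0.2 4.6 5.3
  endloop
 endfacet
 facet normal -0.355 0.918 -0.179
  outer loop
   vertex 2.2 5.3 4.7
   vertex 4.0 5.8 3.7
   vertex 0.5 3.9 0.9
  endloop
 endfacet
 facet normal 0.953 0.185 -0.241
  outer loop
   vertex 4.4 2.7 2.9
   vertex 4.6 0.5 2.0
   vertex 4.0 5.8 3.7
  endloop
 endfacet
 facet normal 0.981 0.010 0.194
  outer loop
   vertex 4.4 2.7 2.9
   vertex 4.3 0.9 3.5
   vertex 4.6 0.5 2.0
  endloop
 endfacet
 facet normal 0.954 0.046 0.298
  outer loop
   vertex 4.4 2.7 2.9
   vertex 4.0 5.8 3.7
   vertex 4.3 0.9 3.5
  endloop
 endfacet
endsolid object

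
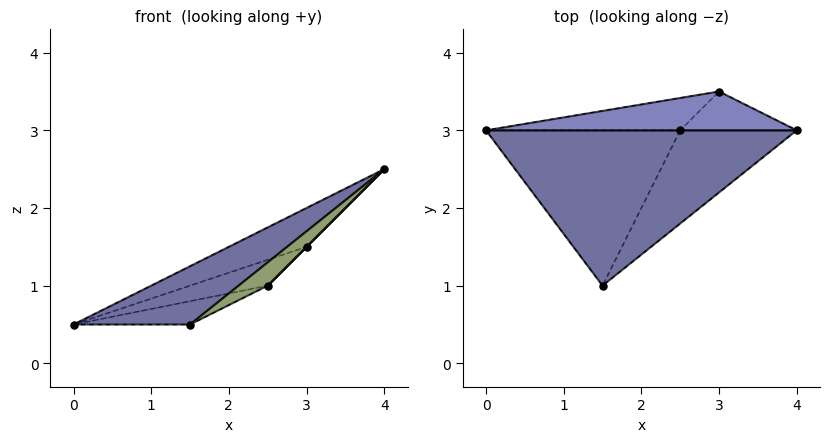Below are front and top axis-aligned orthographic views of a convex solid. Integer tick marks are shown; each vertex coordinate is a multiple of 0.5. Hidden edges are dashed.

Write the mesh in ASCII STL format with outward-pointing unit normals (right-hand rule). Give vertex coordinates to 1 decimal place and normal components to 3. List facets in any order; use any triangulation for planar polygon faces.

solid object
 facet normal -0.424 -0.318 0.848
  outer loop
   vertex 1.5 1.0 0.5
   vertex 4.0 3.0 2.5
   vertex 0.0 3.0 0.5
  endloop
 endfacet
 facet normal -0.333 0.667 0.667
  outer loop
   vertex 3.0 3.5 1.5
   vertex 0.0 3.0 0.5
   vertex 4.0 3.0 2.5
  endloop
 endfacet
 facet normal 0.194 0.146 -0.970
  outer loop
   vertex 2.5 3.0 1.0
   vertex 1.5 1.0 0.5
   vertex 0.0 3.0 0.5
  endloop
 endfacet
 facet normal 0.154 0.617 -0.772
  outer loop
   vertex 2.5 3.0 1.0
   vertex 0.0 3.0 0.5
   vertex 3.0 3.5 1.5
  endloop
 endfacet
 facet normal 0.696 -0.174 -0.696
  outer loop
   vertex 2.5 3.0 1.0
   vertex 4.0 3.0 2.5
   vertex 1.5 1.0 0.5
  endloop
 endfacet
 facet normal 0.707 0.000 -0.707
  outer loop
   vertex 2.5 3.0 1.0
   vertex 3.0 3.5 1.5
   vertex 4.0 3.0 2.5
  endloop
 endfacet
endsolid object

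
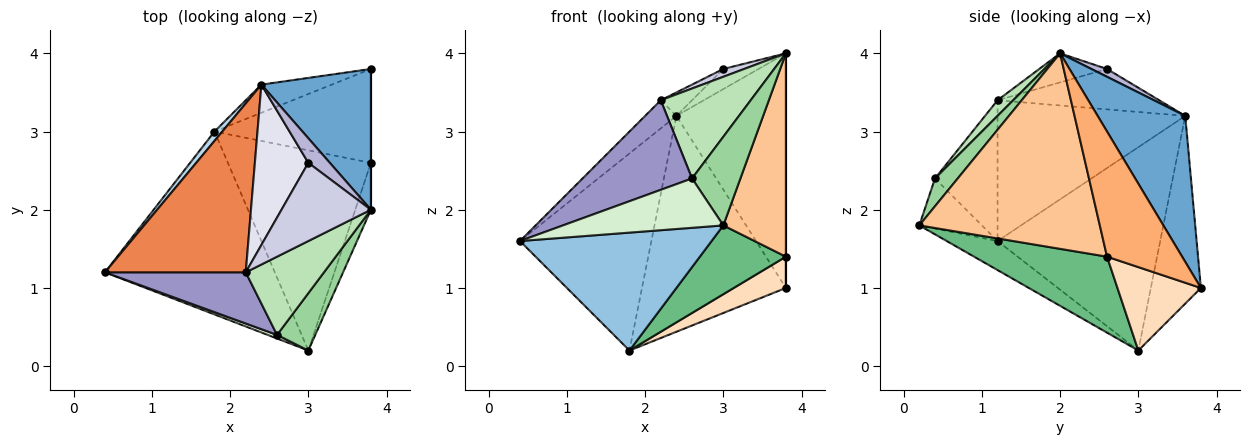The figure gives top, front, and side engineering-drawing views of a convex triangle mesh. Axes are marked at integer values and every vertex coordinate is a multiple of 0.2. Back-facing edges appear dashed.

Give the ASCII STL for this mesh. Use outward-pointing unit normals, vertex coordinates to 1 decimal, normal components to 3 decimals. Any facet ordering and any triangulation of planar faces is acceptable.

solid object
 facet normal 0.566 0.707 0.424
  outer loop
   vertex 2.4 3.6 3.2
   vertex 3.8 2.0 4.0
   vertex 3.8 3.8 1.0
  endloop
 endfacet
 facet normal -0.142 -0.536 -0.832
  outer loop
   vertex 1.8 3.0 0.2
   vertex 3.0 0.2 1.8
   vertex 0.4 1.2 1.6
  endloop
 endfacet
 facet normal -0.778 0.628 0.030
  outer loop
   vertex 1.8 3.0 0.2
   vertex 0.4 1.2 1.6
   vertex 2.4 3.6 3.2
  endloop
 endfacet
 facet normal -0.326 0.937 -0.122
  outer loop
   vertex 1.8 3.0 0.2
   vertex 2.4 3.6 3.2
   vertex 3.8 3.8 1.0
  endloop
 endfacet
 facet normal -0.702 0.117 0.702
  outer loop
   vertex 2.2 1.2 3.4
   vertex 2.4 3.6 3.2
   vertex 0.4 1.2 1.6
  endloop
 endfacet
 facet normal 1.000 0.000 0.000
  outer loop
   vertex 3.8 2.6 1.4
   vertex 3.8 3.8 1.0
   vertex 3.8 2.0 4.0
  endloop
 endfacet
 facet normal 0.942 -0.327 -0.075
  outer loop
   vertex 3.8 2.6 1.4
   vertex 3.8 2.0 4.0
   vertex 3.0 0.2 1.8
  endloop
 endfacet
 facet normal 0.451 -0.282 -0.846
  outer loop
   vertex 3.8 2.6 1.4
   vertex 1.8 3.0 0.2
   vertex 3.8 3.8 1.0
  endloop
 endfacet
 facet normal 0.449 -0.290 -0.845
  outer loop
   vertex 3.8 2.6 1.4
   vertex 3.0 0.2 1.8
   vertex 1.8 3.0 0.2
  endloop
 endfacet
 facet normal 0.367 -0.781 0.505
  outer loop
   vertex 2.6 0.4 2.4
   vertex 3.0 0.2 1.8
   vertex 3.8 2.0 4.0
  endloop
 endfacet
 facet normal 0.130 -0.748 0.651
  outer loop
   vertex 2.6 0.4 2.4
   vertex 3.8 2.0 4.0
   vertex 2.2 1.2 3.4
  endloop
 endfacet
 facet normal -0.363 -0.929 0.068
  outer loop
   vertex 2.6 0.4 2.4
   vertex 0.4 1.2 1.6
   vertex 3.0 0.2 1.8
  endloop
 endfacet
 facet normal -0.444 -0.778 0.444
  outer loop
   vertex 2.6 0.4 2.4
   vertex 2.2 1.2 3.4
   vertex 0.4 1.2 1.6
  endloop
 endfacet
 facet normal 0.271 0.610 0.745
  outer loop
   vertex 3.0 2.6 3.8
   vertex 3.8 2.0 4.0
   vertex 2.4 3.6 3.2
  endloop
 endfacet
 facet normal -0.308 -0.095 0.947
  outer loop
   vertex 3.0 2.6 3.8
   vertex 2.2 1.2 3.4
   vertex 3.8 2.0 4.0
  endloop
 endfacet
 facet normal -0.599 0.116 0.792
  outer loop
   vertex 3.0 2.6 3.8
   vertex 2.4 3.6 3.2
   vertex 2.2 1.2 3.4
  endloop
 endfacet
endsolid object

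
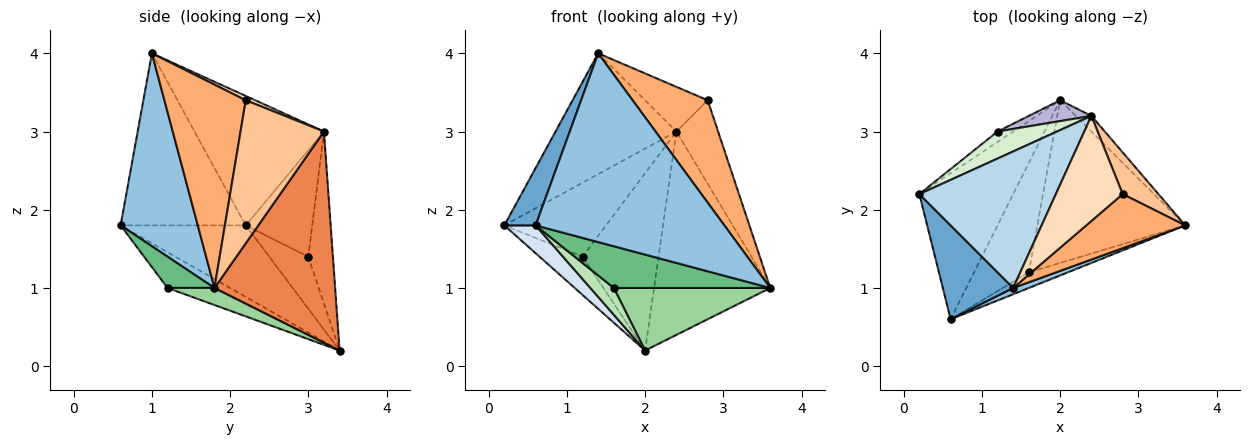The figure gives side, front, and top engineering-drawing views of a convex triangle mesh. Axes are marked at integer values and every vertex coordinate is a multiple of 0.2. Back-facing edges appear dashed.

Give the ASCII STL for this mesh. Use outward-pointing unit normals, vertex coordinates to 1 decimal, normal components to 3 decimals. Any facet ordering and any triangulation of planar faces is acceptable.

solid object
 facet normal -0.902 -0.225 0.369
  outer loop
   vertex 1.4 1.0 4.0
   vertex 0.2 2.2 1.8
   vertex 0.6 0.6 1.8
  endloop
 endfacet
 facet normal 0.378 -0.925 0.031
  outer loop
   vertex 1.4 1.0 4.0
   vertex 0.6 0.6 1.8
   vertex 3.6 1.8 1.0
  endloop
 endfacet
 facet normal -0.579 0.541 0.611
  outer loop
   vertex 2.4 3.2 3.0
   vertex 0.2 2.2 1.8
   vertex 1.4 1.0 4.0
  endloop
 endfacet
 facet normal -0.599 -0.150 -0.786
  outer loop
   vertex 2.0 3.4 0.2
   vertex 0.6 0.6 1.8
   vertex 0.2 2.2 1.8
  endloop
 endfacet
 facet normal 0.719 0.693 -0.053
  outer loop
   vertex 2.0 3.4 0.2
   vertex 2.4 3.2 3.0
   vertex 3.6 1.8 1.0
  endloop
 endfacet
 facet normal 0.692 -0.639 0.337
  outer loop
   vertex 2.8 2.2 3.4
   vertex 1.4 1.0 4.0
   vertex 3.6 1.8 1.0
  endloop
 endfacet
 facet normal 0.873 0.436 0.218
  outer loop
   vertex 2.8 2.2 3.4
   vertex 3.6 1.8 1.0
   vertex 2.4 3.2 3.0
  endloop
 endfacet
 facet normal 0.059 0.391 0.919
  outer loop
   vertex 2.8 2.2 3.4
   vertex 2.4 3.2 3.0
   vertex 1.4 1.0 4.0
  endloop
 endfacet
 facet normal 0.270 -0.901 -0.338
  outer loop
   vertex 1.6 1.2 1.0
   vertex 3.6 1.8 1.0
   vertex 0.6 0.6 1.8
  endloop
 endfacet
 facet normal 0.107 -0.357 -0.928
  outer loop
   vertex 1.6 1.2 1.0
   vertex 2.0 3.4 0.2
   vertex 3.6 1.8 1.0
  endloop
 endfacet
 facet normal -0.536 -0.201 -0.820
  outer loop
   vertex 1.6 1.2 1.0
   vertex 0.6 0.6 1.8
   vertex 2.0 3.4 0.2
  endloop
 endfacet
 facet normal -0.523 0.800 0.292
  outer loop
   vertex 1.2 3.0 1.4
   vertex 0.2 2.2 1.8
   vertex 2.4 3.2 3.0
  endloop
 endfacet
 facet normal -0.659 0.725 -0.198
  outer loop
   vertex 1.2 3.0 1.4
   vertex 2.0 3.4 0.2
   vertex 0.2 2.2 1.8
  endloop
 endfacet
 facet normal -0.306 0.946 0.111
  outer loop
   vertex 1.2 3.0 1.4
   vertex 2.4 3.2 3.0
   vertex 2.0 3.4 0.2
  endloop
 endfacet
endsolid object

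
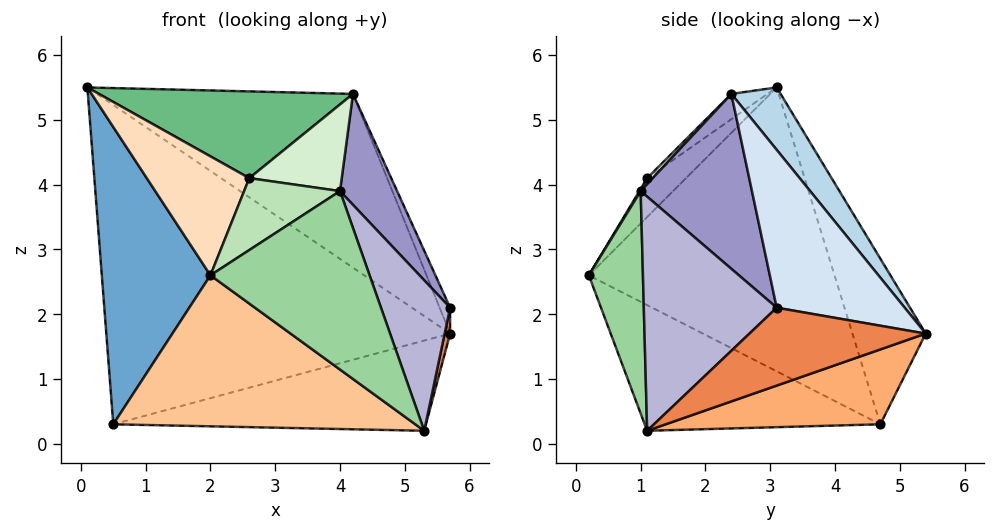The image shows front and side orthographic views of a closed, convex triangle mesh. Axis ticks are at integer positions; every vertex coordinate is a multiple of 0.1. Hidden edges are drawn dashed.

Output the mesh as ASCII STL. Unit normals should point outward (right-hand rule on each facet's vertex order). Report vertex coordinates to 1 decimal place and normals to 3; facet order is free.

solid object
 facet normal -0.898 -0.397 -0.191
  outer loop
   vertex 0.5 4.7 0.3
   vertex 2.0 0.2 2.6
   vertex 0.1 3.1 5.5
  endloop
 endfacet
 facet normal -0.200 0.941 0.274
  outer loop
   vertex 0.5 4.7 0.3
   vertex 0.1 3.1 5.5
   vertex 5.7 5.4 1.7
  endloop
 endfacet
 facet normal 0.142 0.740 0.658
  outer loop
   vertex 4.2 2.4 5.4
   vertex 5.7 5.4 1.7
   vertex 0.1 3.1 5.5
  endloop
 endfacet
 facet normal 0.902 0.074 0.426
  outer loop
   vertex 4.2 2.4 5.4
   vertex 5.7 3.1 2.1
   vertex 5.7 5.4 1.7
  endloop
 endfacet
 facet normal 0.984 -0.030 -0.175
  outer loop
   vertex 5.3 1.1 0.2
   vertex 5.7 5.4 1.7
   vertex 5.7 3.1 2.1
  endloop
 endfacet
 facet normal 0.209 0.305 -0.929
  outer loop
   vertex 5.3 1.1 0.2
   vertex 0.5 4.7 0.3
   vertex 5.7 5.4 1.7
  endloop
 endfacet
 facet normal -0.405 -0.520 -0.752
  outer loop
   vertex 5.3 1.1 0.2
   vertex 2.0 0.2 2.6
   vertex 0.5 4.7 0.3
  endloop
 endfacet
 facet normal -0.290 -0.765 0.575
  outer loop
   vertex 2.6 1.1 4.1
   vertex 0.1 3.1 5.5
   vertex 2.0 0.2 2.6
  endloop
 endfacet
 facet normal -0.092 -0.645 0.758
  outer loop
   vertex 2.6 1.1 4.1
   vertex 4.2 2.4 5.4
   vertex 0.1 3.1 5.5
  endloop
 endfacet
 facet normal 0.321 -0.943 0.087
  outer loop
   vertex 4.0 1.0 3.9
   vertex 2.0 0.2 2.6
   vertex 5.3 1.1 0.2
  endloop
 endfacet
 facet normal 0.012 -0.859 0.511
  outer loop
   vertex 4.0 1.0 3.9
   vertex 2.6 1.1 4.1
   vertex 2.0 0.2 2.6
  endloop
 endfacet
 facet normal 0.045 -0.733 0.678
  outer loop
   vertex 4.0 1.0 3.9
   vertex 4.2 2.4 5.4
   vertex 2.6 1.1 4.1
  endloop
 endfacet
 facet normal 0.850 -0.436 0.294
  outer loop
   vertex 4.0 1.0 3.9
   vertex 5.7 3.1 2.1
   vertex 4.2 2.4 5.4
  endloop
 endfacet
 facet normal 0.850 -0.442 0.287
  outer loop
   vertex 4.0 1.0 3.9
   vertex 5.3 1.1 0.2
   vertex 5.7 3.1 2.1
  endloop
 endfacet
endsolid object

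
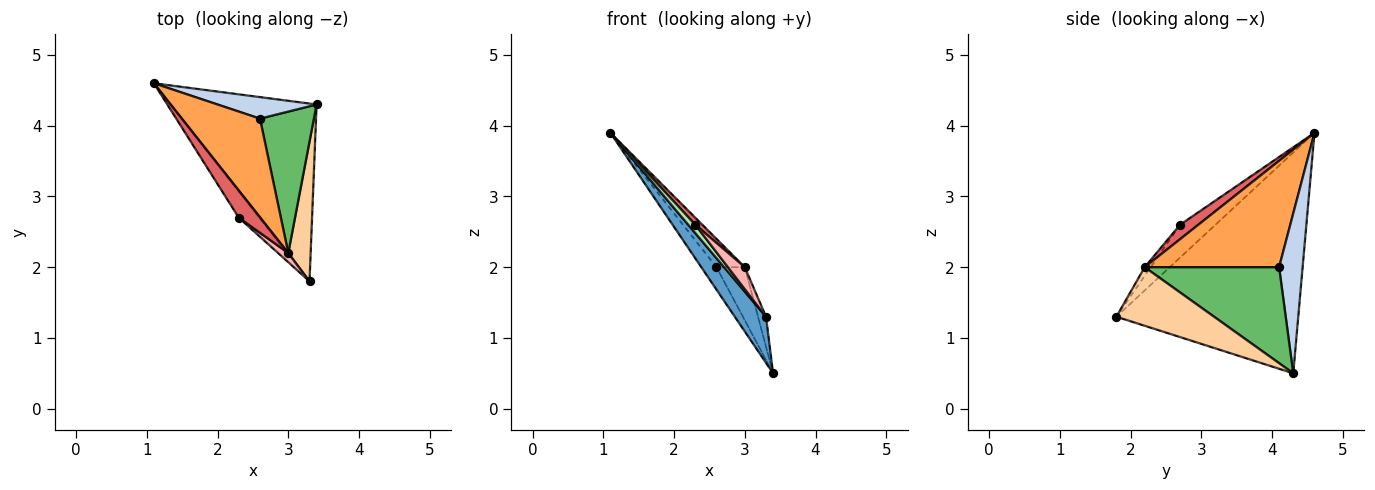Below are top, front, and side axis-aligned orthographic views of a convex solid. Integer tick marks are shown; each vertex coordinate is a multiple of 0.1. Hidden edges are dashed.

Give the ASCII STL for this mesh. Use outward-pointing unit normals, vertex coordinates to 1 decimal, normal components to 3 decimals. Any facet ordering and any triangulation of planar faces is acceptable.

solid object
 facet normal -0.826 -0.142 -0.546
  outer loop
   vertex 3.3 1.8 1.3
   vertex 1.1 4.6 3.9
   vertex 3.4 4.3 0.5
  endloop
 endfacet
 facet normal 0.745 0.481 0.462
  outer loop
   vertex 2.6 4.1 2.0
   vertex 3.4 4.3 0.5
   vertex 1.1 4.6 3.9
  endloop
 endfacet
 facet normal 0.795 0.167 0.583
  outer loop
   vertex 3.0 2.2 2.0
   vertex 2.6 4.1 2.0
   vertex 1.1 4.6 3.9
  endloop
 endfacet
 facet normal 0.932 0.077 0.356
  outer loop
   vertex 3.0 2.2 2.0
   vertex 3.3 1.8 1.3
   vertex 3.4 4.3 0.5
  endloop
 endfacet
 facet normal 0.858 0.181 0.481
  outer loop
   vertex 3.0 2.2 2.0
   vertex 3.4 4.3 0.5
   vertex 2.6 4.1 2.0
  endloop
 endfacet
 facet normal -0.834 -0.167 -0.526
  outer loop
   vertex 2.3 2.7 2.6
   vertex 1.1 4.6 3.9
   vertex 3.3 1.8 1.3
  endloop
 endfacet
 facet normal 0.545 -0.211 0.812
  outer loop
   vertex 2.3 2.7 2.6
   vertex 3.0 2.2 2.0
   vertex 1.1 4.6 3.9
  endloop
 endfacet
 facet normal -0.311 -0.876 0.368
  outer loop
   vertex 2.3 2.7 2.6
   vertex 3.3 1.8 1.3
   vertex 3.0 2.2 2.0
  endloop
 endfacet
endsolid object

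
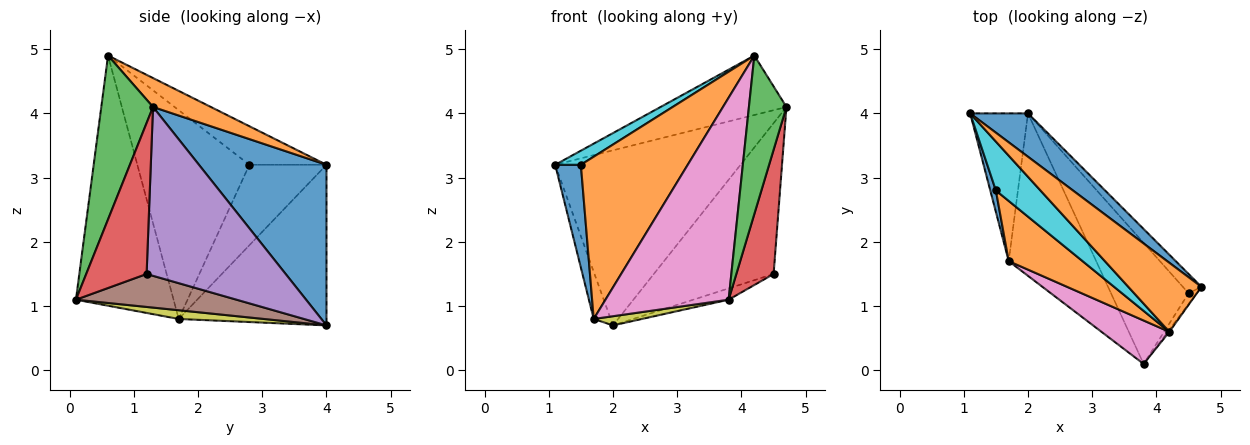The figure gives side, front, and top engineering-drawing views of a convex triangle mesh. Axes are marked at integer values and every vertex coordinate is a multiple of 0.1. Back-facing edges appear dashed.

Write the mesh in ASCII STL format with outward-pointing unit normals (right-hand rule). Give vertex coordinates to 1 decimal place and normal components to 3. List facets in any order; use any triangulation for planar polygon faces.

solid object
 facet normal 0.555 0.807 0.200
  outer loop
   vertex 2.0 4.0 0.7
   vertex 1.1 4.0 3.2
   vertex 4.7 1.3 4.1
  endloop
 endfacet
 facet normal 0.287 0.625 0.726
  outer loop
   vertex 4.2 0.6 4.9
   vertex 4.7 1.3 4.1
   vertex 1.1 4.0 3.2
  endloop
 endfacet
 facet normal 0.809 -0.587 -0.008
  outer loop
   vertex 4.2 0.6 4.9
   vertex 3.8 0.1 1.1
   vertex 4.7 1.3 4.1
  endloop
 endfacet
 facet normal 0.850 -0.525 -0.045
  outer loop
   vertex 4.5 1.2 1.5
   vertex 4.7 1.3 4.1
   vertex 3.8 0.1 1.1
  endloop
 endfacet
 facet normal 0.755 0.650 -0.083
  outer loop
   vertex 4.5 1.2 1.5
   vertex 2.0 4.0 0.7
   vertex 4.7 1.3 4.1
  endloop
 endfacet
 facet normal 0.389 0.086 -0.917
  outer loop
   vertex 4.5 1.2 1.5
   vertex 3.8 0.1 1.1
   vertex 2.0 4.0 0.7
  endloop
 endfacet
 facet normal -0.613 -0.773 0.166
  outer loop
   vertex 1.7 1.7 0.8
   vertex 3.8 0.1 1.1
   vertex 4.2 0.6 4.9
  endloop
 endfacet
 facet normal -0.935 0.107 -0.337
  outer loop
   vertex 1.7 1.7 0.8
   vertex 1.1 4.0 3.2
   vertex 2.0 4.0 0.7
  endloop
 endfacet
 facet normal 0.099 -0.056 -0.993
  outer loop
   vertex 1.7 1.7 0.8
   vertex 2.0 4.0 0.7
   vertex 3.8 0.1 1.1
  endloop
 endfacet
 facet normal -0.639 -0.213 0.739
  outer loop
   vertex 1.5 2.8 3.2
   vertex 4.2 0.6 4.9
   vertex 1.1 4.0 3.2
  endloop
 endfacet
 facet normal -0.947 -0.316 0.066
  outer loop
   vertex 1.5 2.8 3.2
   vertex 1.1 4.0 3.2
   vertex 1.7 1.7 0.8
  endloop
 endfacet
 facet normal -0.701 -0.669 0.248
  outer loop
   vertex 1.5 2.8 3.2
   vertex 1.7 1.7 0.8
   vertex 4.2 0.6 4.9
  endloop
 endfacet
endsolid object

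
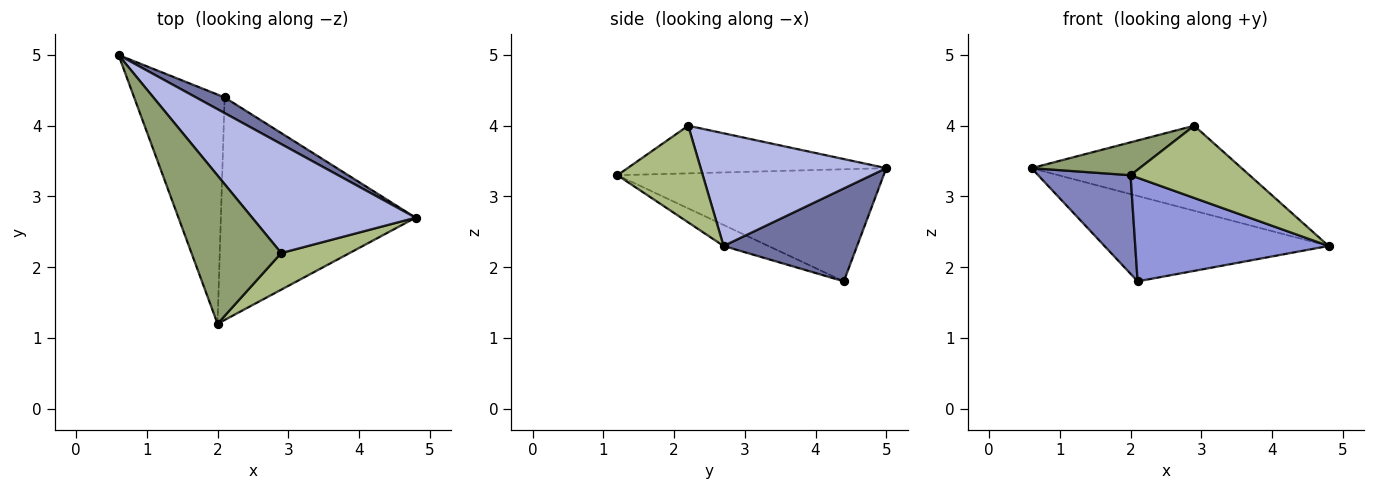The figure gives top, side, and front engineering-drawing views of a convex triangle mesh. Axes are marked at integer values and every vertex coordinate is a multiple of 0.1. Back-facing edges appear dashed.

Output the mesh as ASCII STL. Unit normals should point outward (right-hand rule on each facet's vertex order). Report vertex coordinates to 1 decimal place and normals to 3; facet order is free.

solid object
 facet normal 0.506 0.849 0.156
  outer loop
   vertex 2.1 4.4 1.8
   vertex 0.6 5.0 3.4
   vertex 4.8 2.7 2.3
  endloop
 endfacet
 facet normal -0.751 -0.261 -0.606
  outer loop
   vertex 2.1 4.4 1.8
   vertex 2.0 1.2 3.3
   vertex 0.6 5.0 3.4
  endloop
 endfacet
 facet normal -0.097 -0.420 -0.902
  outer loop
   vertex 2.1 4.4 1.8
   vertex 4.8 2.7 2.3
   vertex 2.0 1.2 3.3
  endloop
 endfacet
 facet normal 0.477 0.541 0.693
  outer loop
   vertex 2.9 2.2 4.0
   vertex 4.8 2.7 2.3
   vertex 0.6 5.0 3.4
  endloop
 endfacet
 facet normal -0.460 -0.192 0.867
  outer loop
   vertex 2.9 2.2 4.0
   vertex 0.6 5.0 3.4
   vertex 2.0 1.2 3.3
  endloop
 endfacet
 facet normal 0.539 -0.751 0.381
  outer loop
   vertex 2.9 2.2 4.0
   vertex 2.0 1.2 3.3
   vertex 4.8 2.7 2.3
  endloop
 endfacet
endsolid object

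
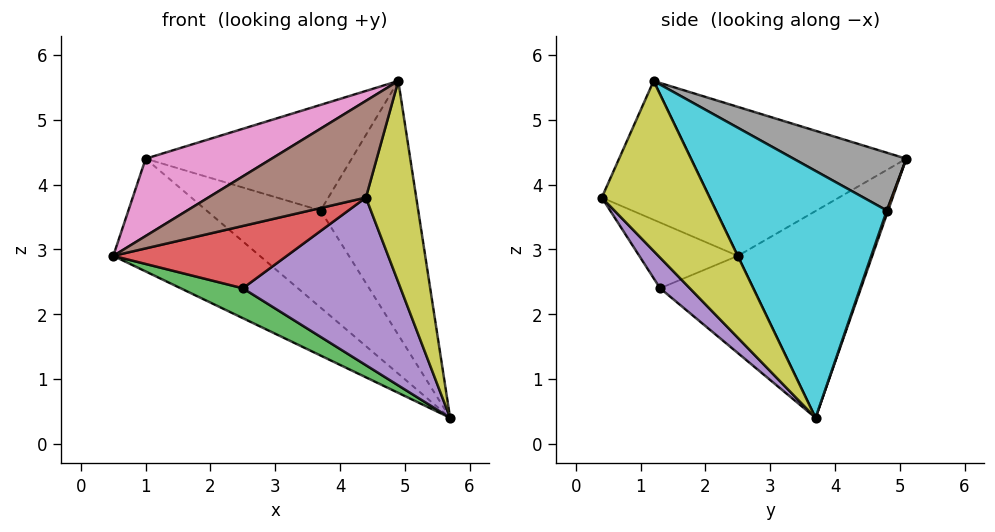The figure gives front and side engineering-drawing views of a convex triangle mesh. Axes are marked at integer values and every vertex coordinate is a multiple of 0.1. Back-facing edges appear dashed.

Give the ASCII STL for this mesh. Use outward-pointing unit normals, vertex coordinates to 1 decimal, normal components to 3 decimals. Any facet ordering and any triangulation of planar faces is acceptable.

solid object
 facet normal -0.466 0.508 -0.725
  outer loop
   vertex 1.0 5.1 4.4
   vertex 5.7 3.7 0.4
   vertex 0.5 2.5 2.9
  endloop
 endfacet
 facet normal 0.011 0.948 -0.319
  outer loop
   vertex 3.7 4.8 3.6
   vertex 5.7 3.7 0.4
   vertex 1.0 5.1 4.4
  endloop
 endfacet
 facet normal -0.373 -0.248 -0.894
  outer loop
   vertex 2.5 1.3 2.4
   vertex 0.5 2.5 2.9
   vertex 5.7 3.7 0.4
  endloop
 endfacet
 facet normal -0.491 -0.864 0.111
  outer loop
   vertex 2.5 1.3 2.4
   vertex 4.4 0.4 3.8
   vertex 0.5 2.5 2.9
  endloop
 endfacet
 facet normal 0.139 -0.737 -0.662
  outer loop
   vertex 2.5 1.3 2.4
   vertex 5.7 3.7 0.4
   vertex 4.4 0.4 3.8
  endloop
 endfacet
 facet normal -0.501 -0.731 0.464
  outer loop
   vertex 4.9 1.2 5.6
   vertex 0.5 2.5 2.9
   vertex 4.4 0.4 3.8
  endloop
 endfacet
 facet normal -0.563 -0.329 0.758
  outer loop
   vertex 4.9 1.2 5.6
   vertex 1.0 5.1 4.4
   vertex 0.5 2.5 2.9
  endloop
 endfacet
 facet normal 0.294 0.537 0.791
  outer loop
   vertex 4.9 1.2 5.6
   vertex 3.7 4.8 3.6
   vertex 1.0 5.1 4.4
  endloop
 endfacet
 facet normal 0.904 -0.422 -0.064
  outer loop
   vertex 4.9 1.2 5.6
   vertex 4.4 0.4 3.8
   vertex 5.7 3.7 0.4
  endloop
 endfacet
 facet normal 0.814 0.465 0.349
  outer loop
   vertex 4.9 1.2 5.6
   vertex 5.7 3.7 0.4
   vertex 3.7 4.8 3.6
  endloop
 endfacet
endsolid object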